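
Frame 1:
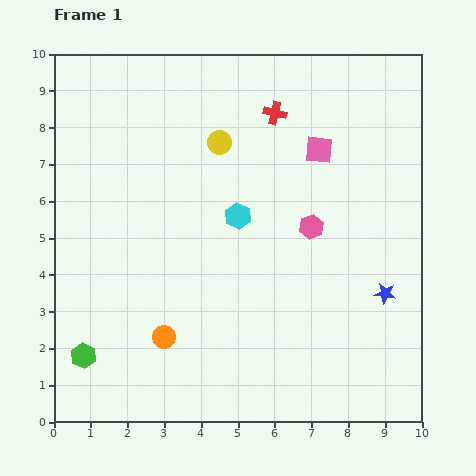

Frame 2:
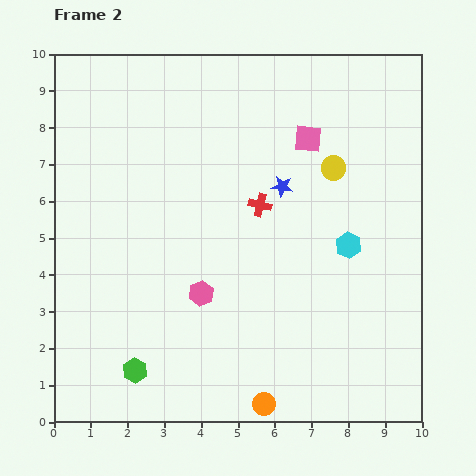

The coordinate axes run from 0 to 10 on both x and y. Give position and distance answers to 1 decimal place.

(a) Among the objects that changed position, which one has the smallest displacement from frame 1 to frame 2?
the pink square

(moved 0.4)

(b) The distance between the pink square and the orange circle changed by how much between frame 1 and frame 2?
+0.7

Distance in frame 1: 6.6. Distance in frame 2: 7.3.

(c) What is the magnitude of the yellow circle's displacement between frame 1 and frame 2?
3.2

The yellow circle moved from (4.5, 7.6) to (7.6, 6.9), a distance of √(3.1² + 0.7²) ≈ 3.2.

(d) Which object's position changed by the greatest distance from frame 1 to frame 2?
the blue star

(moved 4.0; next 3.5)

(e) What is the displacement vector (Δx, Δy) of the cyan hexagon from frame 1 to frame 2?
(3.0, -0.8)

The cyan hexagon was at (5.0, 5.6) in frame 1 and (8.0, 4.8) in frame 2.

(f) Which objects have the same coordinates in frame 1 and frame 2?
none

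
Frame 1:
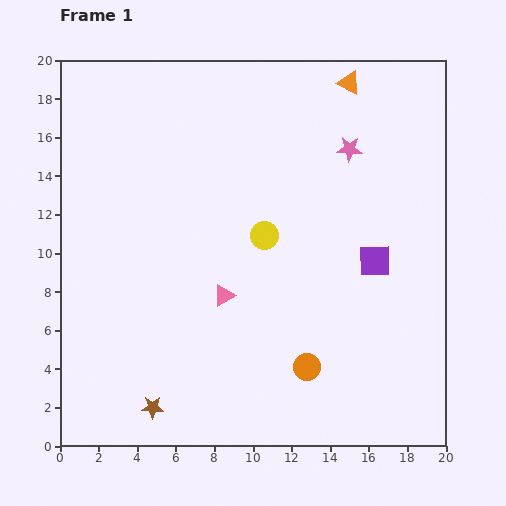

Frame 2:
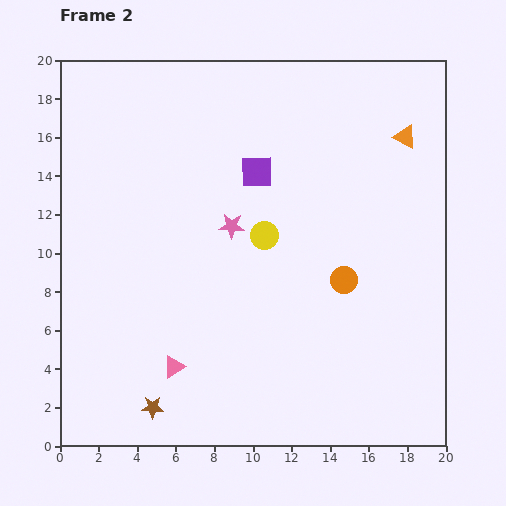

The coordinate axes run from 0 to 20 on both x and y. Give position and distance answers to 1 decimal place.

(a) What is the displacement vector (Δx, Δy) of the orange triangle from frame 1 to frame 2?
(2.9, -2.8)

The orange triangle was at (15.0, 18.8) in frame 1 and (17.9, 16.0) in frame 2.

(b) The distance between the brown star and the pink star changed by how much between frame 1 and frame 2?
-6.5

Distance in frame 1: 16.8. Distance in frame 2: 10.3.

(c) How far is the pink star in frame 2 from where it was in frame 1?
7.3

The pink star moved from (15.0, 15.4) to (8.9, 11.4), a distance of √(6.1² + 4.0²) ≈ 7.3.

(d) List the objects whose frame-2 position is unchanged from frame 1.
the yellow circle, the brown star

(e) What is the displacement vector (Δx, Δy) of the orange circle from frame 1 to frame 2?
(1.9, 4.5)

The orange circle was at (12.8, 4.1) in frame 1 and (14.7, 8.6) in frame 2.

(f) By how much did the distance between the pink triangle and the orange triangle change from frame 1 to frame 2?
+4.1

Distance in frame 1: 12.8. Distance in frame 2: 16.9.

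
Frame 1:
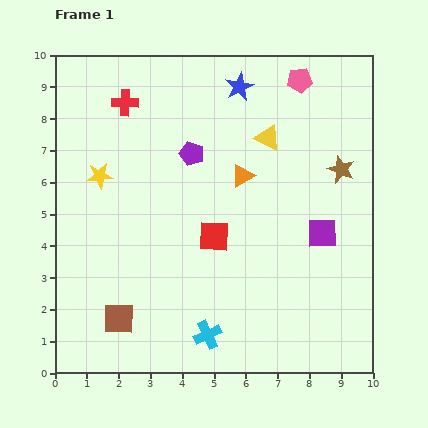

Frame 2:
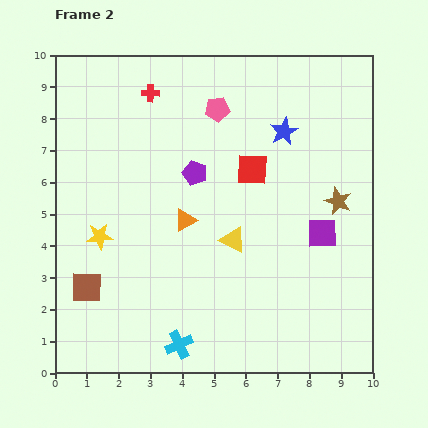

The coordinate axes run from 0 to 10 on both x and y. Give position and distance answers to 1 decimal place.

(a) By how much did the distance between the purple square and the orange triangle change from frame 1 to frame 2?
+1.2

Distance in frame 1: 3.1. Distance in frame 2: 4.3.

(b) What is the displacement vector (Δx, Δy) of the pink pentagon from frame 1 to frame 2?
(-2.6, -0.9)

The pink pentagon was at (7.7, 9.2) in frame 1 and (5.1, 8.3) in frame 2.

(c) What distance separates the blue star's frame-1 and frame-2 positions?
2.0

The blue star moved from (5.8, 9.0) to (7.2, 7.6), a distance of √(1.4² + 1.4²) ≈ 2.0.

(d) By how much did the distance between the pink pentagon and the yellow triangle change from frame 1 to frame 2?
+2.0

Distance in frame 1: 2.1. Distance in frame 2: 4.1.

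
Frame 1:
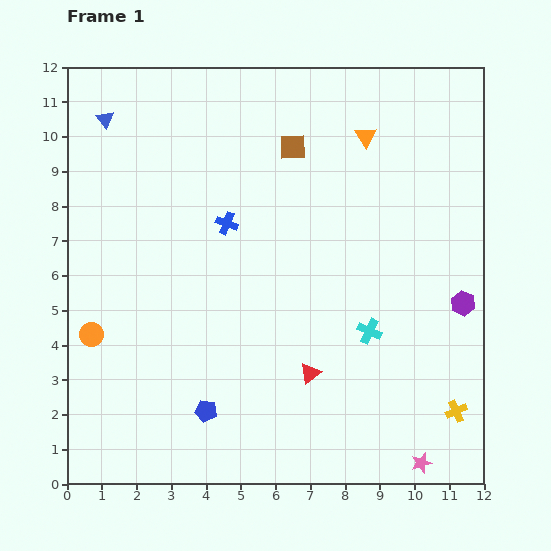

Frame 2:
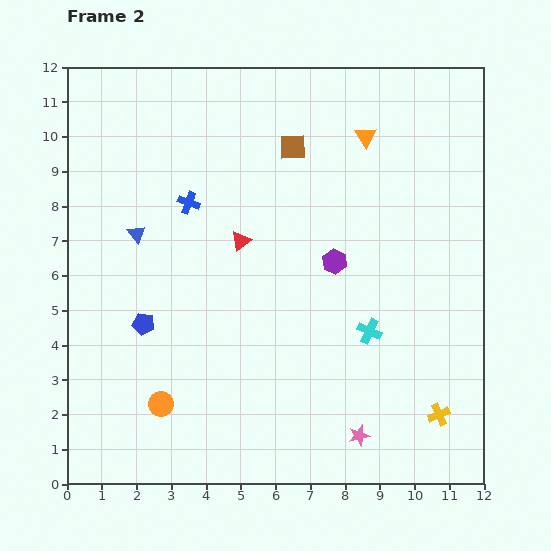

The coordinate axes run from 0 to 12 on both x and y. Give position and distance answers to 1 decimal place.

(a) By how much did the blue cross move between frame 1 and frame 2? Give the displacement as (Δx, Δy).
(-1.1, 0.6)

The blue cross was at (4.6, 7.5) in frame 1 and (3.5, 8.1) in frame 2.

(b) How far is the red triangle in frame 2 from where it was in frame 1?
4.3

The red triangle moved from (7.0, 3.2) to (5.0, 7.0), a distance of √(2.0² + 3.8²) ≈ 4.3.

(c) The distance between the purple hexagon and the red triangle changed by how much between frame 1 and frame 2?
-2.0

Distance in frame 1: 4.8. Distance in frame 2: 2.8.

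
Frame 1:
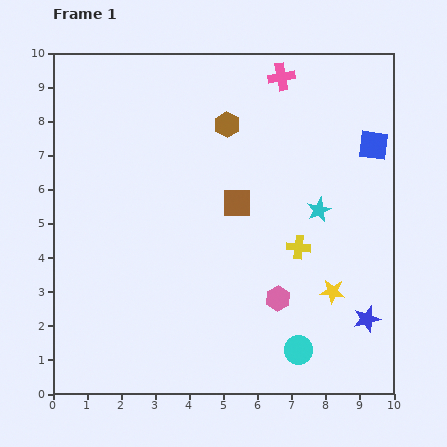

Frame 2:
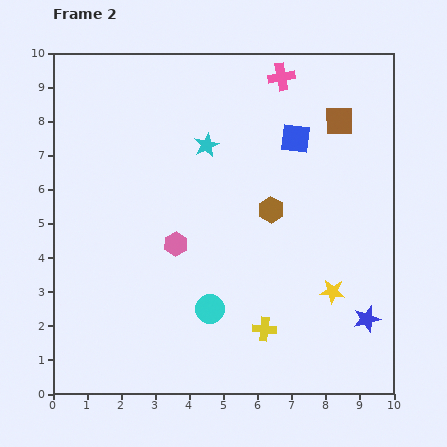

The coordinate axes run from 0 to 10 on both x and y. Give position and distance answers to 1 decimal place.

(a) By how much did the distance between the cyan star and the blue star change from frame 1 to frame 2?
+3.4

Distance in frame 1: 3.5. Distance in frame 2: 6.9.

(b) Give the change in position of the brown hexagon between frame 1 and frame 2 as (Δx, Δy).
(1.3, -2.5)

The brown hexagon was at (5.1, 7.9) in frame 1 and (6.4, 5.4) in frame 2.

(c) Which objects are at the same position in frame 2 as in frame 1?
the blue star, the pink cross, the yellow star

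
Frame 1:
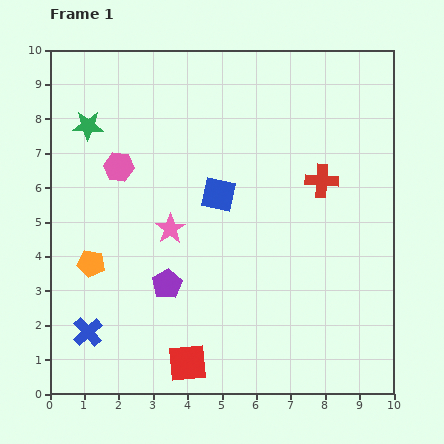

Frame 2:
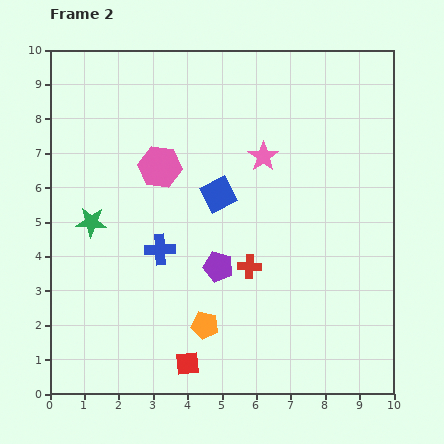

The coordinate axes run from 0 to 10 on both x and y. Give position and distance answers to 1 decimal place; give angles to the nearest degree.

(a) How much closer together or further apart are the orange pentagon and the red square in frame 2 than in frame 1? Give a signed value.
-2.8

Distance in frame 1: 4.0. Distance in frame 2: 1.2.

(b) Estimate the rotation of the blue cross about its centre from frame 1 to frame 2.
40° clockwise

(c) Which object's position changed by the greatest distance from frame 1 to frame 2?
the orange pentagon

(moved 3.8; next 3.4)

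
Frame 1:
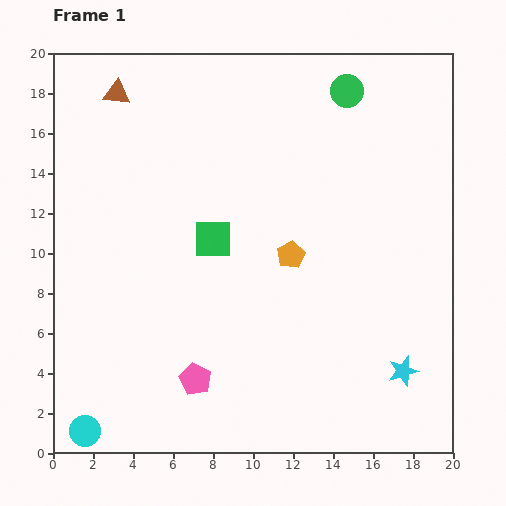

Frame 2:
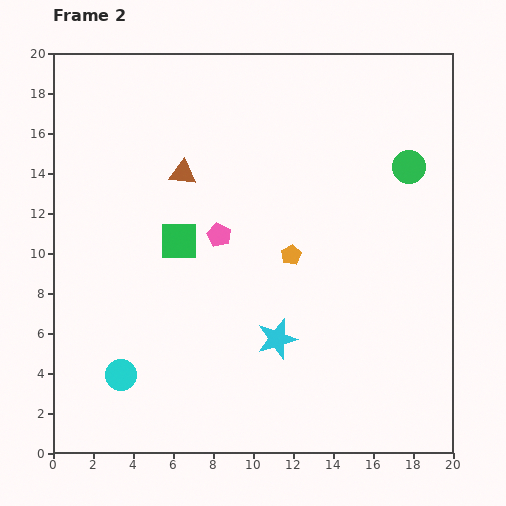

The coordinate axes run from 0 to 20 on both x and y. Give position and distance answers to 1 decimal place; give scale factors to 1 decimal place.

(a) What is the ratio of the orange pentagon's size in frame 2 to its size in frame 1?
0.7×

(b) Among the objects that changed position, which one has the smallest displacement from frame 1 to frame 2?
the green square

(moved 1.7)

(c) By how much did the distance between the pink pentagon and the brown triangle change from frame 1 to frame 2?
-11.2

Distance in frame 1: 14.8. Distance in frame 2: 3.6.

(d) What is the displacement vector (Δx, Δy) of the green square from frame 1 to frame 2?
(-1.7, -0.1)

The green square was at (8.0, 10.7) in frame 1 and (6.3, 10.6) in frame 2.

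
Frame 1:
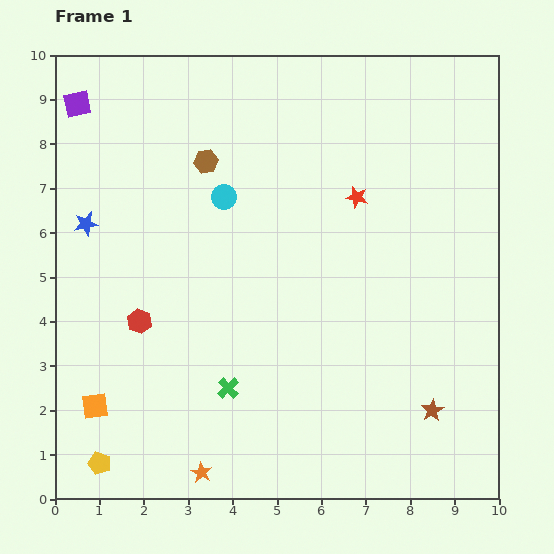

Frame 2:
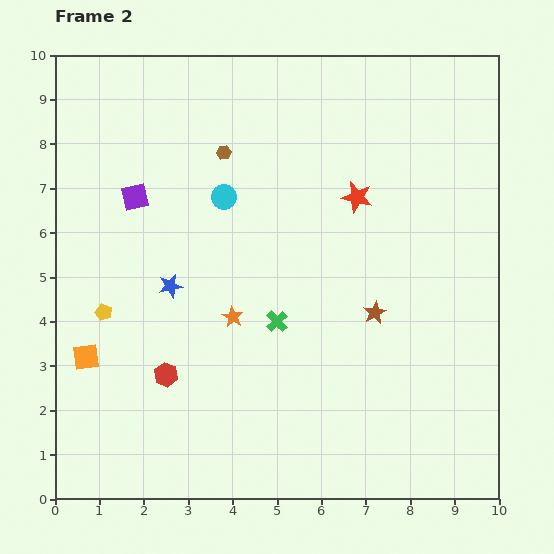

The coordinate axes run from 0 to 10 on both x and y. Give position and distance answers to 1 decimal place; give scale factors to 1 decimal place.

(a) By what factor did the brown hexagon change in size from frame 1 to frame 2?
0.6×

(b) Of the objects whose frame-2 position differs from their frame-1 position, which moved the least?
the brown hexagon

(moved 0.4)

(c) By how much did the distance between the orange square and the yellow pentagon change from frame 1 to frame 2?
-0.2

Distance in frame 1: 1.3. Distance in frame 2: 1.1.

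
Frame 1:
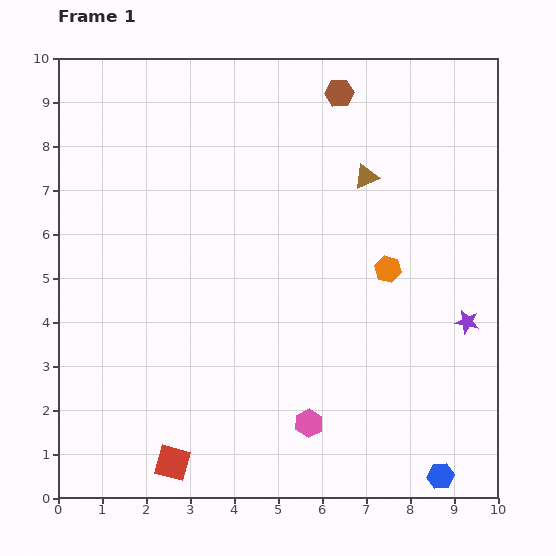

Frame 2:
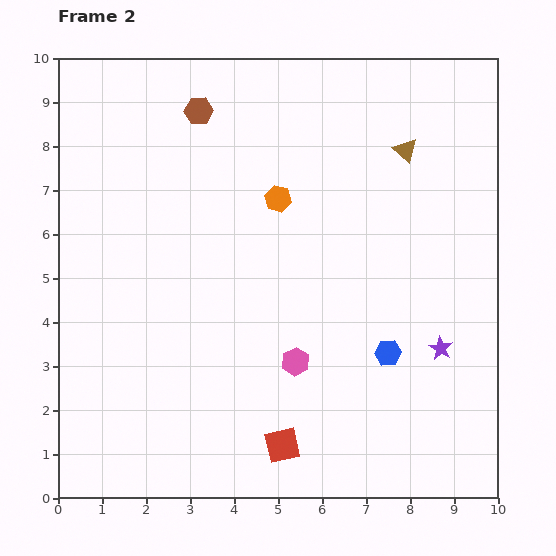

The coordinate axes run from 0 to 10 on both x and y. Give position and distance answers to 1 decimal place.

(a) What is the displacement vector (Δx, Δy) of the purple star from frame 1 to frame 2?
(-0.6, -0.6)

The purple star was at (9.3, 4.0) in frame 1 and (8.7, 3.4) in frame 2.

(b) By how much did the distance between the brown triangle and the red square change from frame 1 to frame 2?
-0.5

Distance in frame 1: 7.8. Distance in frame 2: 7.3.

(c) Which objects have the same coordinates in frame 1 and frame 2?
none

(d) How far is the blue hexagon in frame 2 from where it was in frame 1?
3.0

The blue hexagon moved from (8.7, 0.5) to (7.5, 3.3), a distance of √(1.2² + 2.8²) ≈ 3.0.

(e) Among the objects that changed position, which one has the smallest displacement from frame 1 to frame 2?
the purple star

(moved 0.8)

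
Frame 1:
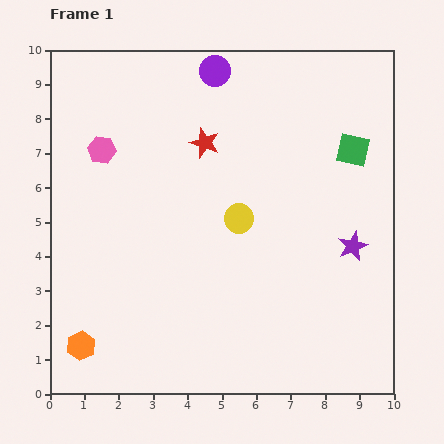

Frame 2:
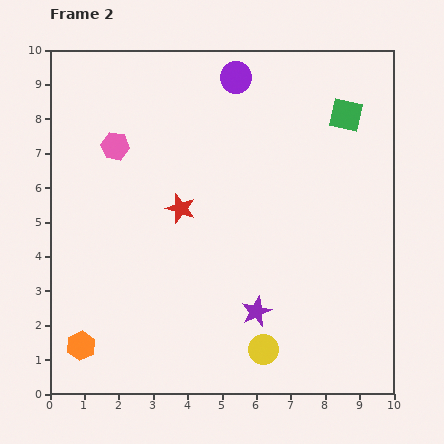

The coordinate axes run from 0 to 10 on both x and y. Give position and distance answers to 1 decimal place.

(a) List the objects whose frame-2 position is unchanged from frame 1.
the orange hexagon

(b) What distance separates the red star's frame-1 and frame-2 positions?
2.0

The red star moved from (4.5, 7.3) to (3.8, 5.4), a distance of √(0.7² + 1.9²) ≈ 2.0.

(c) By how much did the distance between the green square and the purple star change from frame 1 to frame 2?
+3.5

Distance in frame 1: 2.8. Distance in frame 2: 6.3.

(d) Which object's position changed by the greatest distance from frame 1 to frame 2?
the yellow circle

(moved 3.9; next 3.4)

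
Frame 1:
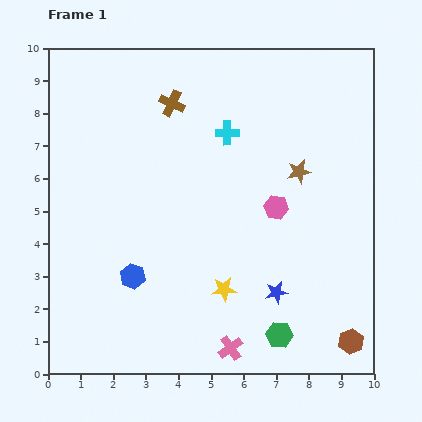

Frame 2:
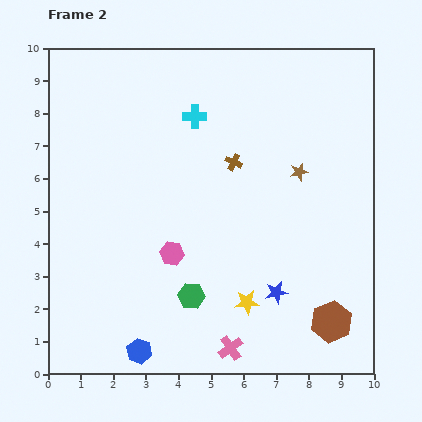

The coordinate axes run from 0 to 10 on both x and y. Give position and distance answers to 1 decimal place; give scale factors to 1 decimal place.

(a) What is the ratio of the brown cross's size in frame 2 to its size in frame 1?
0.7×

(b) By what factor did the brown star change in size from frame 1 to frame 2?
0.7×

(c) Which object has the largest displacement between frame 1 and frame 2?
the pink hexagon

(moved 3.5; next 3.0)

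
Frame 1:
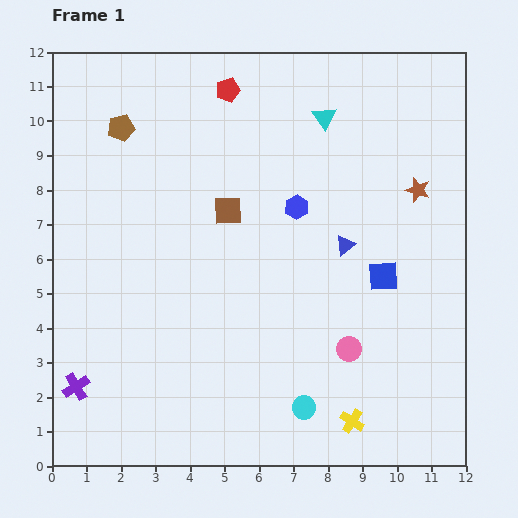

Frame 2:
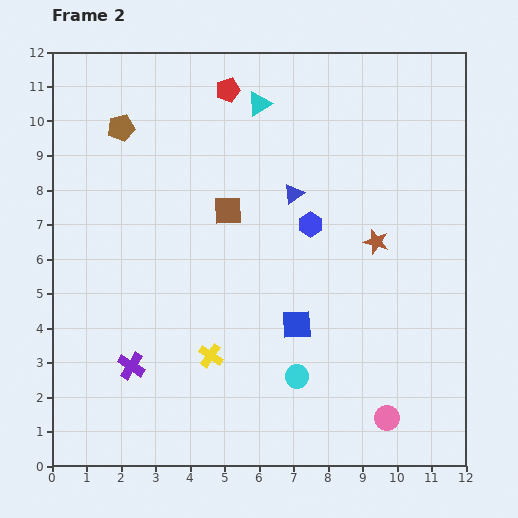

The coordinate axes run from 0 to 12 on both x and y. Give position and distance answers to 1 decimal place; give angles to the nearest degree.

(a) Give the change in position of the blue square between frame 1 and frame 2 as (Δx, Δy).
(-2.5, -1.4)

The blue square was at (9.6, 5.5) in frame 1 and (7.1, 4.1) in frame 2.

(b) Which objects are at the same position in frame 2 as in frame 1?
the brown square, the brown pentagon, the red pentagon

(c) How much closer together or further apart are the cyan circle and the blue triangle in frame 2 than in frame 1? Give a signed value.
+0.4

Distance in frame 1: 4.9. Distance in frame 2: 5.3.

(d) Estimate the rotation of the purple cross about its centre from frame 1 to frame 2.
26° counter-clockwise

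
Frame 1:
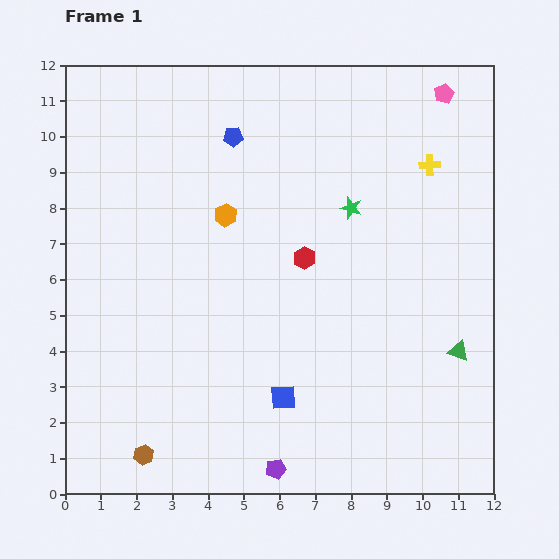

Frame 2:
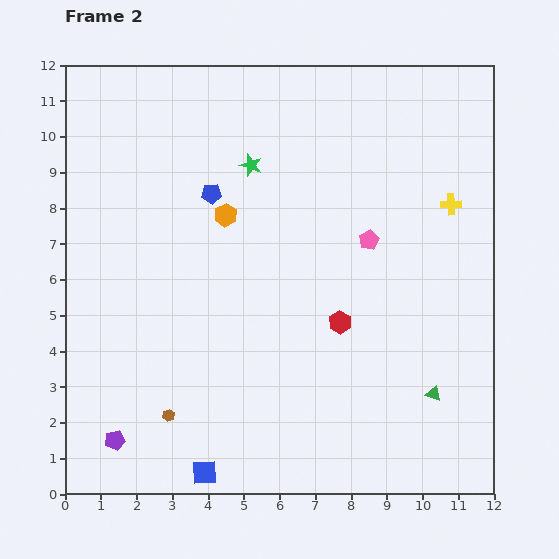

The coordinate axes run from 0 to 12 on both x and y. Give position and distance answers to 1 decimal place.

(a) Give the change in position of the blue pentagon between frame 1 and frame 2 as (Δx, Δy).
(-0.6, -1.6)

The blue pentagon was at (4.7, 10.0) in frame 1 and (4.1, 8.4) in frame 2.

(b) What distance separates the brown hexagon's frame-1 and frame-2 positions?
1.3

The brown hexagon moved from (2.2, 1.1) to (2.9, 2.2), a distance of √(0.7² + 1.1²) ≈ 1.3.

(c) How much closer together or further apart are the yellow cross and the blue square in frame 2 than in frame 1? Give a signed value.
+2.5

Distance in frame 1: 7.7. Distance in frame 2: 10.2.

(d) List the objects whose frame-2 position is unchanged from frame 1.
the orange hexagon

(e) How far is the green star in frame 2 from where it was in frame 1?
3.0

The green star moved from (8.0, 8.0) to (5.2, 9.2), a distance of √(2.8² + 1.2²) ≈ 3.0.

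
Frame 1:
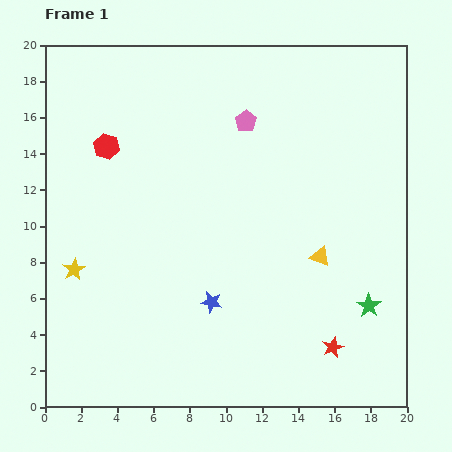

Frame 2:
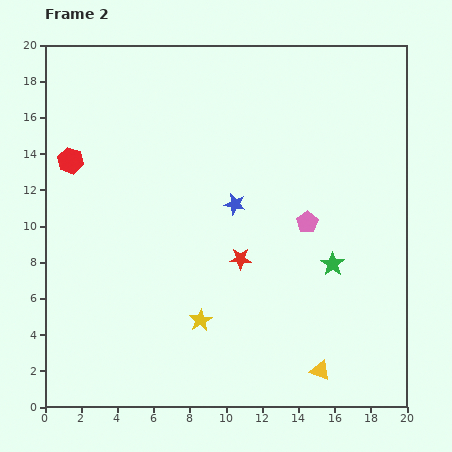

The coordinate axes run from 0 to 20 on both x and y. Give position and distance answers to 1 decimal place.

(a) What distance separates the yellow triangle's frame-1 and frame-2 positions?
6.3

The yellow triangle moved from (15.2, 8.3) to (15.2, 2.0), a distance of √(0.0² + 6.3²) ≈ 6.3.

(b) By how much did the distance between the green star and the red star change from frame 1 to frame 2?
+2.1

Distance in frame 1: 3.0. Distance in frame 2: 5.1.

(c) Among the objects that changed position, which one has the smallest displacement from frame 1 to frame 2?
the red hexagon

(moved 2.2)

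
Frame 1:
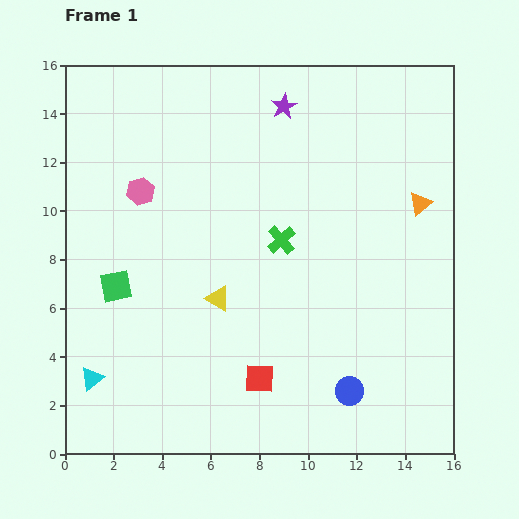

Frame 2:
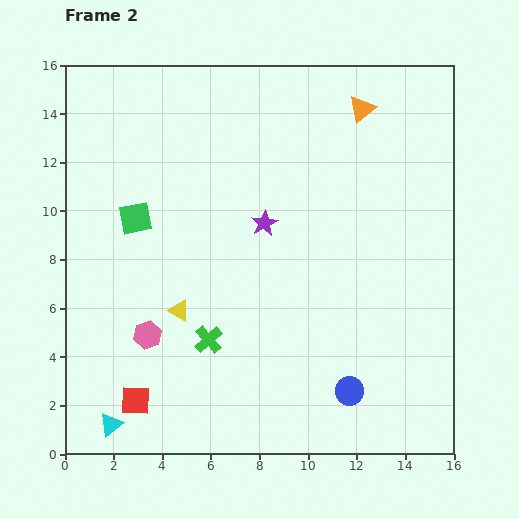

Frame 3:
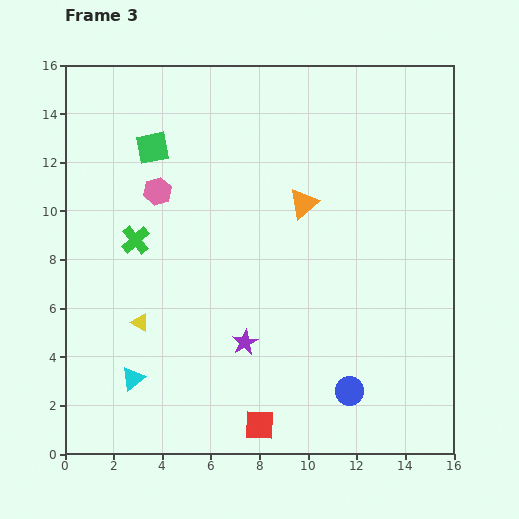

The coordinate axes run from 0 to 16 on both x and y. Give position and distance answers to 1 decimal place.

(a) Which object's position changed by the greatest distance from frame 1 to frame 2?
the pink hexagon

(moved 5.9; next 5.2)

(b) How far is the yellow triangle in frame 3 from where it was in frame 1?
3.4

The yellow triangle moved from (6.3, 6.4) to (3.1, 5.4), a distance of √(3.2² + 1.0²) ≈ 3.4.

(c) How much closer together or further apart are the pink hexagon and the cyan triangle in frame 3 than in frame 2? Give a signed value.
+3.8

Distance in frame 2: 4.0. Distance in frame 3: 7.8.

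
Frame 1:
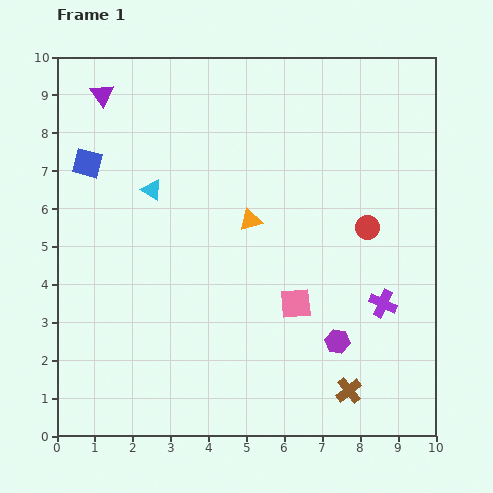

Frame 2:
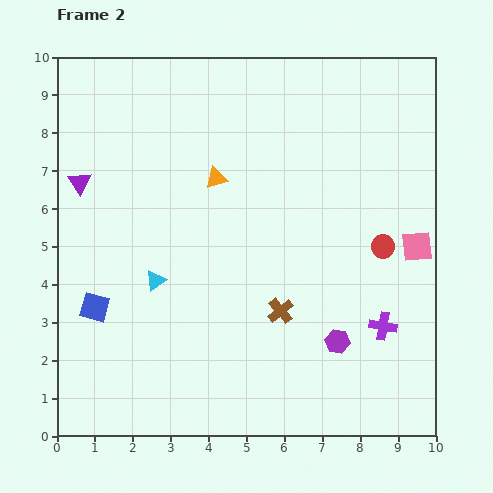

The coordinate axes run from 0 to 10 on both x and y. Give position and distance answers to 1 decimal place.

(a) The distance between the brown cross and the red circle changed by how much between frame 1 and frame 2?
-1.1

Distance in frame 1: 4.3. Distance in frame 2: 3.2.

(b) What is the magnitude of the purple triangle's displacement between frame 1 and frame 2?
2.4

The purple triangle moved from (1.2, 9.0) to (0.6, 6.7), a distance of √(0.6² + 2.3²) ≈ 2.4.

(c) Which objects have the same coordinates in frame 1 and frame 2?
the purple hexagon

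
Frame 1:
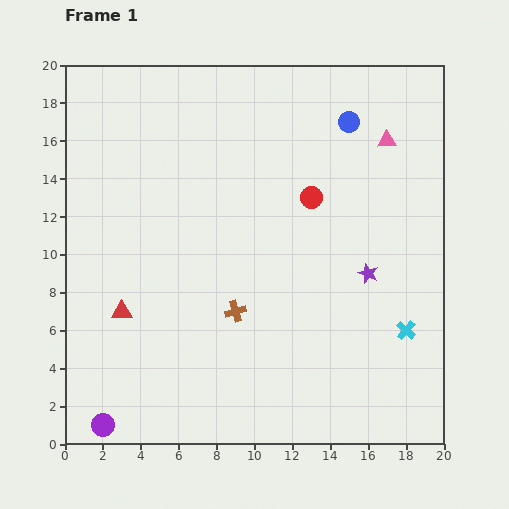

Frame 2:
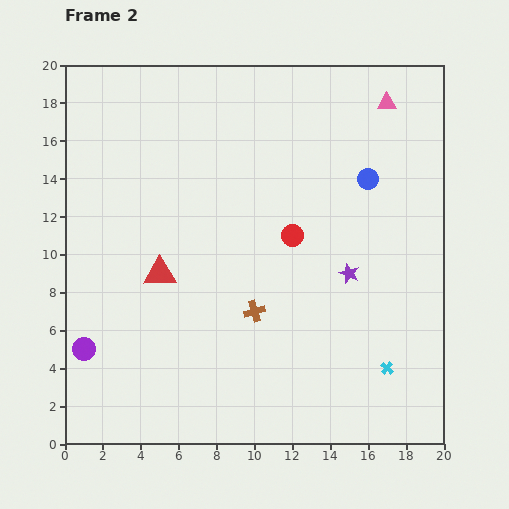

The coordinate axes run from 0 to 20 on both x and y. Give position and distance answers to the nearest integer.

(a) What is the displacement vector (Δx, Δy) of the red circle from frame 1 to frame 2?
(-1, -2)

The red circle was at (13, 13) in frame 1 and (12, 11) in frame 2.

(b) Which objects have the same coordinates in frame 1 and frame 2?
none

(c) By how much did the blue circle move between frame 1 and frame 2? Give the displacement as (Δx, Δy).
(1, -3)

The blue circle was at (15, 17) in frame 1 and (16, 14) in frame 2.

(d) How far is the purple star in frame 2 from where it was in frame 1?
1

The purple star moved from (16, 9) to (15, 9), a distance of √(1² + 0²) ≈ 1.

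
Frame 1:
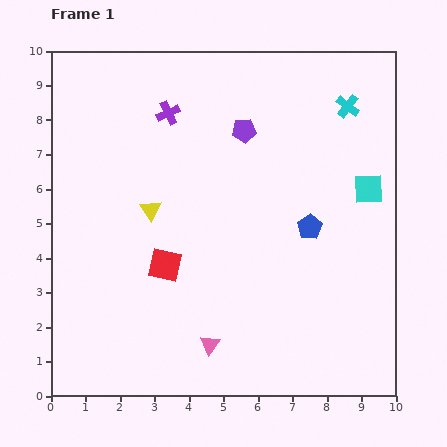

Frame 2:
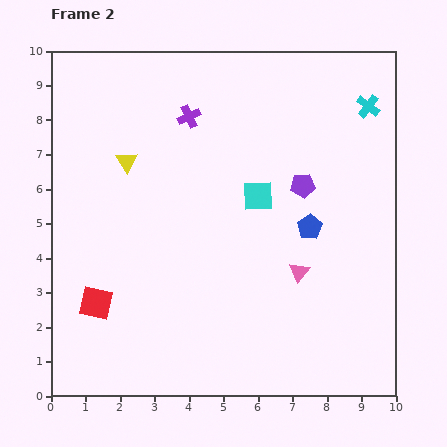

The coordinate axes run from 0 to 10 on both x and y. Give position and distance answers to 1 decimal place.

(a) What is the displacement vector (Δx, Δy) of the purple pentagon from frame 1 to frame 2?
(1.7, -1.6)

The purple pentagon was at (5.6, 7.7) in frame 1 and (7.3, 6.1) in frame 2.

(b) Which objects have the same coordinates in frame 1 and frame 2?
the blue pentagon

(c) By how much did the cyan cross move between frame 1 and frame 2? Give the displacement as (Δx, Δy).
(0.6, 0.0)

The cyan cross was at (8.6, 8.4) in frame 1 and (9.2, 8.4) in frame 2.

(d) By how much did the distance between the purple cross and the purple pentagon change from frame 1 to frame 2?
+1.6

Distance in frame 1: 2.3. Distance in frame 2: 3.9.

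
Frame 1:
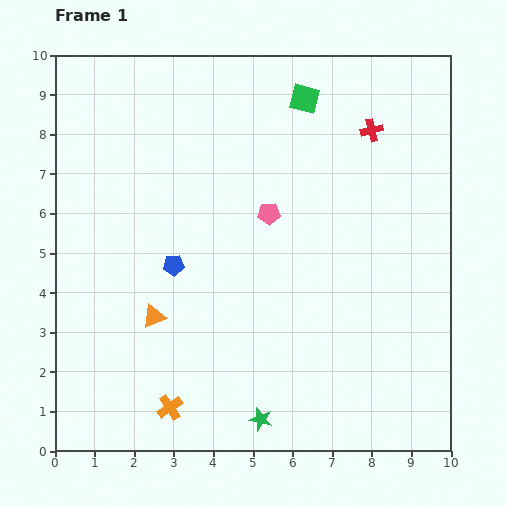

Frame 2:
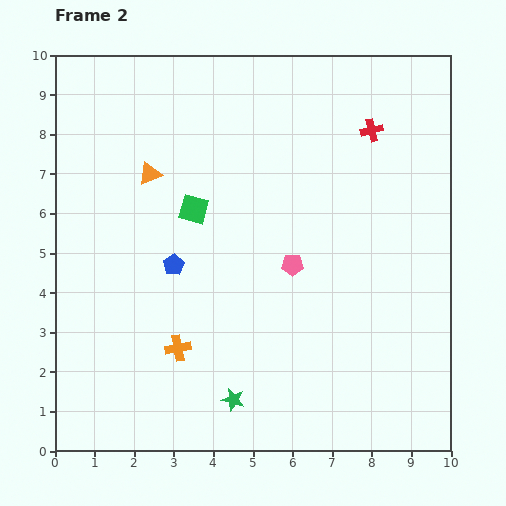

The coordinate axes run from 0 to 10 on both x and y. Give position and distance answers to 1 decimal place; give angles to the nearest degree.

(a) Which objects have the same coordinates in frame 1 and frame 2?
the red cross, the blue pentagon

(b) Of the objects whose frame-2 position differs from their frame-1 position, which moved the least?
the green star

(moved 0.9)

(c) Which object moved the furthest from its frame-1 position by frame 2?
the green square

(moved 4.0; next 3.6)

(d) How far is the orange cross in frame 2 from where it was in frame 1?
1.5

The orange cross moved from (2.9, 1.1) to (3.1, 2.6), a distance of √(0.2² + 1.5²) ≈ 1.5.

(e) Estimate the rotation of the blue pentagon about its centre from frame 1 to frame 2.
26° counter-clockwise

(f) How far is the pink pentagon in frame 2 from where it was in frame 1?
1.4

The pink pentagon moved from (5.4, 6.0) to (6.0, 4.7), a distance of √(0.6² + 1.3²) ≈ 1.4.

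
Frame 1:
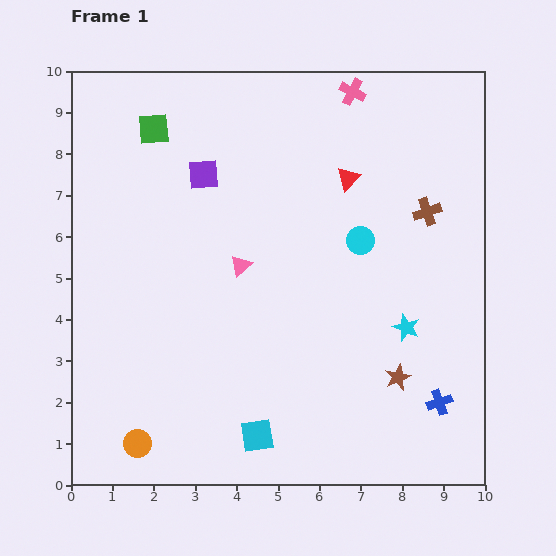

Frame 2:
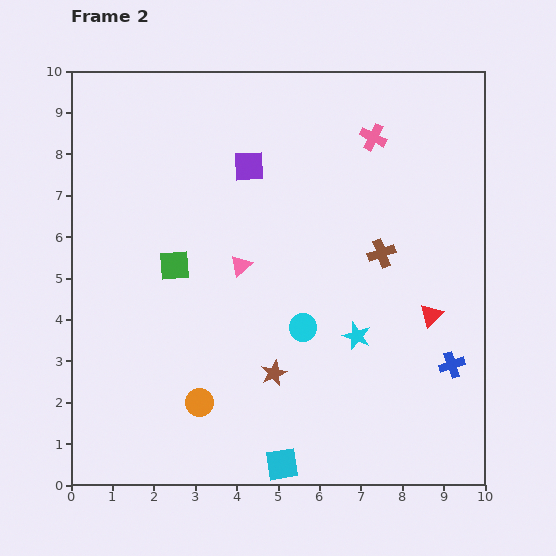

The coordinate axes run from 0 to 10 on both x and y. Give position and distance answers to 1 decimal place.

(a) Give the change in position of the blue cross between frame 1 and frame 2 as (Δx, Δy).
(0.3, 0.9)

The blue cross was at (8.9, 2.0) in frame 1 and (9.2, 2.9) in frame 2.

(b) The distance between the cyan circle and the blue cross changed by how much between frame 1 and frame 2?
-0.6

Distance in frame 1: 4.3. Distance in frame 2: 3.7.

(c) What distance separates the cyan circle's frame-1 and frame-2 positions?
2.5

The cyan circle moved from (7.0, 5.9) to (5.6, 3.8), a distance of √(1.4² + 2.1²) ≈ 2.5.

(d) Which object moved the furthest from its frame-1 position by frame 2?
the red triangle

(moved 3.9; next 3.3)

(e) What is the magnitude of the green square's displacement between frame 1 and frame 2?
3.3

The green square moved from (2.0, 8.6) to (2.5, 5.3), a distance of √(0.5² + 3.3²) ≈ 3.3.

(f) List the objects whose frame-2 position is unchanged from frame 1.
the pink triangle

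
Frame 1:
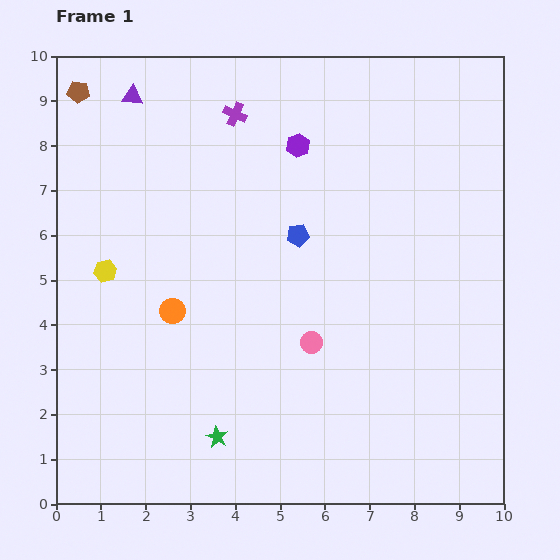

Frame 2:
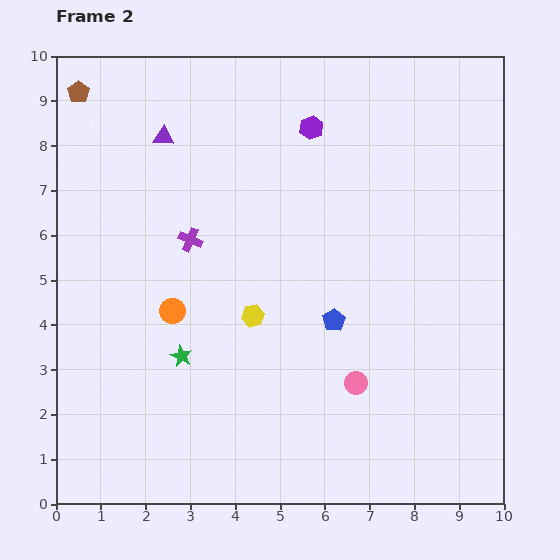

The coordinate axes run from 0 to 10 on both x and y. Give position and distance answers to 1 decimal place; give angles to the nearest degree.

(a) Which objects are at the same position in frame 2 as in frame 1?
the orange circle, the brown pentagon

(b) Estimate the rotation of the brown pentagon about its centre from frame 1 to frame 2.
29° clockwise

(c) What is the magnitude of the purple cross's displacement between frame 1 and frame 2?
3.0

The purple cross moved from (4.0, 8.7) to (3.0, 5.9), a distance of √(1.0² + 2.8²) ≈ 3.0.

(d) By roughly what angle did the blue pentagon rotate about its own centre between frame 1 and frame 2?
24° counter-clockwise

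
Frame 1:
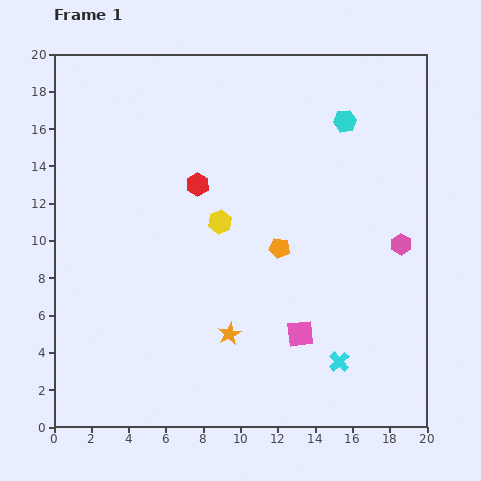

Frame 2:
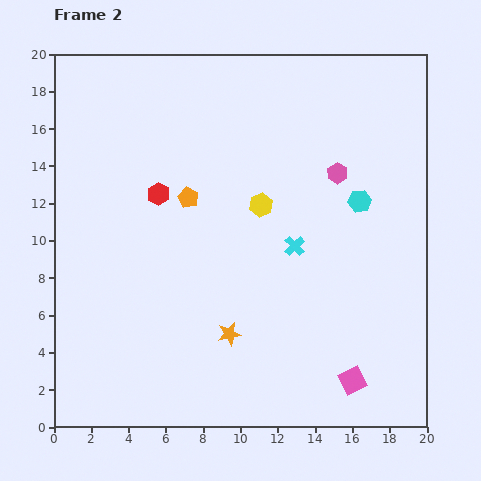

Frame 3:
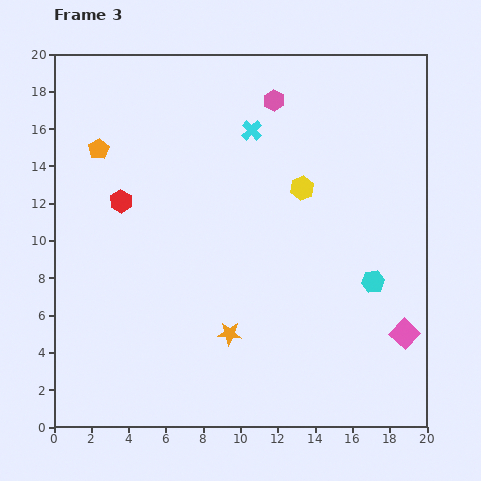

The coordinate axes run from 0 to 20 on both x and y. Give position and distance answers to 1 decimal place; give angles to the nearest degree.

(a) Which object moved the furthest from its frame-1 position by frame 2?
the cyan cross

(moved 6.6; next 5.6)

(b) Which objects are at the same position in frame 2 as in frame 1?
the orange star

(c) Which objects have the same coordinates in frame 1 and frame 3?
the orange star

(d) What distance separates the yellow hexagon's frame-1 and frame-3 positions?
4.8

The yellow hexagon moved from (8.9, 11.0) to (13.3, 12.8), a distance of √(4.4² + 1.8²) ≈ 4.8.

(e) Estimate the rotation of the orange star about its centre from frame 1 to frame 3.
30° clockwise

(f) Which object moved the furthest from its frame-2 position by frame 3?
the cyan cross

(moved 6.6; next 5.5)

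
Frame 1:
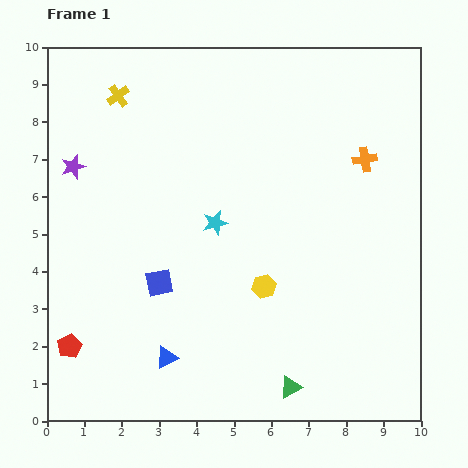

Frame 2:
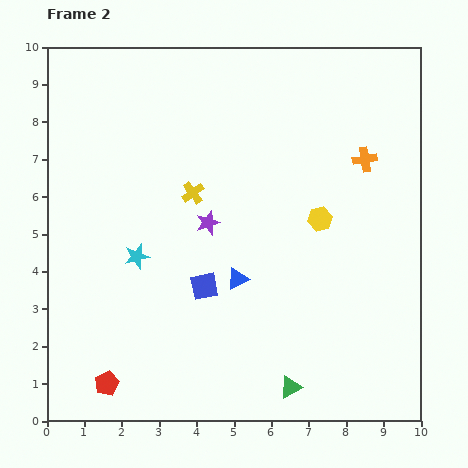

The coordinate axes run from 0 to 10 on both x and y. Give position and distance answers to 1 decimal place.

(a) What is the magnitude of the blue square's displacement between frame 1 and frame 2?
1.2

The blue square moved from (3.0, 3.7) to (4.2, 3.6), a distance of √(1.2² + 0.1²) ≈ 1.2.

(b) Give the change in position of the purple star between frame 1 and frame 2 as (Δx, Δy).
(3.6, -1.5)

The purple star was at (0.7, 6.8) in frame 1 and (4.3, 5.3) in frame 2.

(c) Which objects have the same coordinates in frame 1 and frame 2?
the green triangle, the orange cross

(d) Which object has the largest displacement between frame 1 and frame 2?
the purple star

(moved 3.9; next 3.3)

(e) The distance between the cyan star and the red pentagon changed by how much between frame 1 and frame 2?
-1.6

Distance in frame 1: 5.1. Distance in frame 2: 3.5.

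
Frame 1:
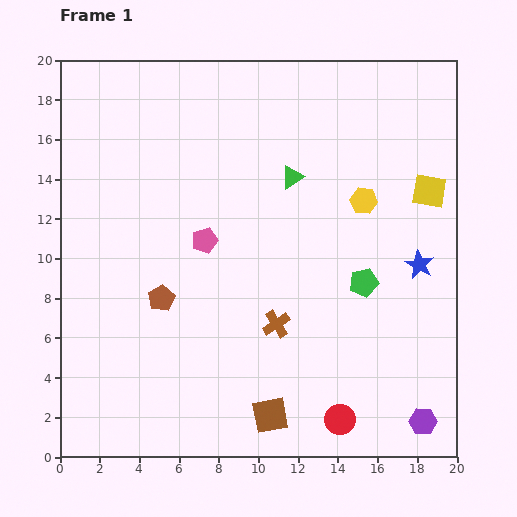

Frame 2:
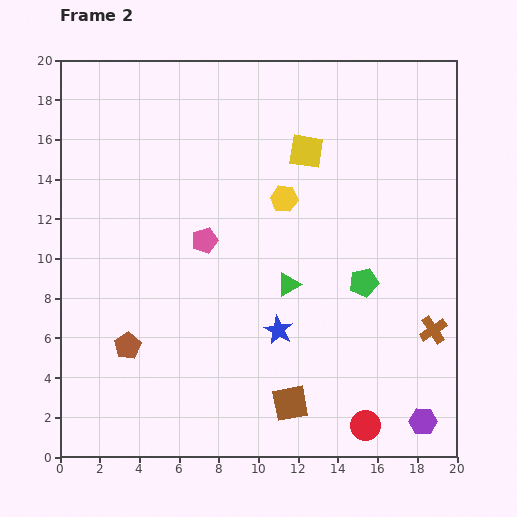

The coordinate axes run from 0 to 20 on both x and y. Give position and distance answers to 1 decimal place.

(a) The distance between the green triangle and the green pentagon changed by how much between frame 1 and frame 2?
-2.6

Distance in frame 1: 6.4. Distance in frame 2: 3.8.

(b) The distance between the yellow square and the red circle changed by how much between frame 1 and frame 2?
+1.8

Distance in frame 1: 12.3. Distance in frame 2: 14.1.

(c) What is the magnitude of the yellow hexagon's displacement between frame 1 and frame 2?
4.0

The yellow hexagon moved from (15.3, 12.9) to (11.3, 13.0), a distance of √(4.0² + 0.1²) ≈ 4.0.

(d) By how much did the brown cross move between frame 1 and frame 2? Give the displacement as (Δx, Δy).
(7.9, -0.3)

The brown cross was at (10.9, 6.7) in frame 1 and (18.8, 6.4) in frame 2.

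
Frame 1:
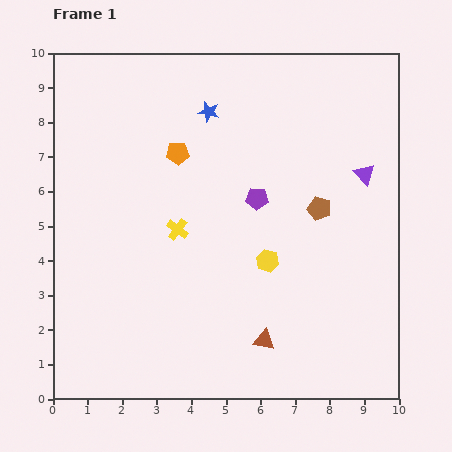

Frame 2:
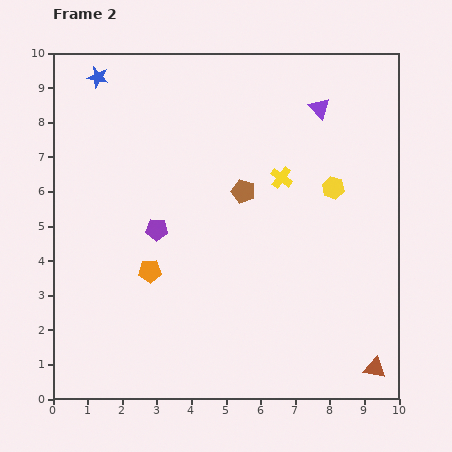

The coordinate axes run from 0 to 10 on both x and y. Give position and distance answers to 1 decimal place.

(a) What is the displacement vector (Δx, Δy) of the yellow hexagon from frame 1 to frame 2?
(1.9, 2.1)

The yellow hexagon was at (6.2, 4.0) in frame 1 and (8.1, 6.1) in frame 2.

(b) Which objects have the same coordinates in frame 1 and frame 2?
none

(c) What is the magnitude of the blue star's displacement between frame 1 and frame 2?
3.4

The blue star moved from (4.5, 8.3) to (1.3, 9.3), a distance of √(3.2² + 1.0²) ≈ 3.4.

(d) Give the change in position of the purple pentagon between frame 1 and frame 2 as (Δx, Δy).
(-2.9, -0.9)

The purple pentagon was at (5.9, 5.8) in frame 1 and (3.0, 4.9) in frame 2.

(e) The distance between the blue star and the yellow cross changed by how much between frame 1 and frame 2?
+2.5

Distance in frame 1: 3.5. Distance in frame 2: 6.0.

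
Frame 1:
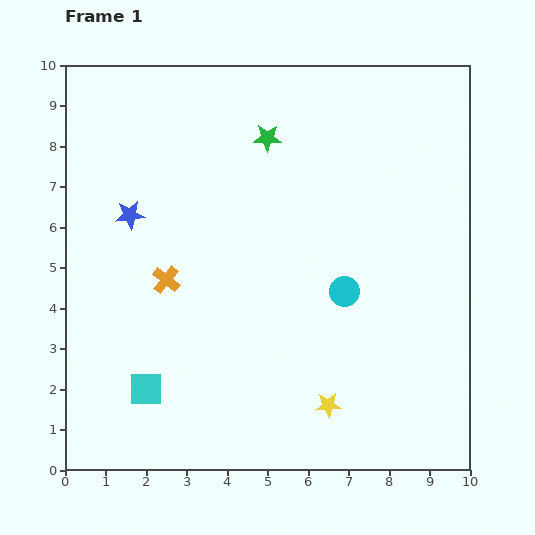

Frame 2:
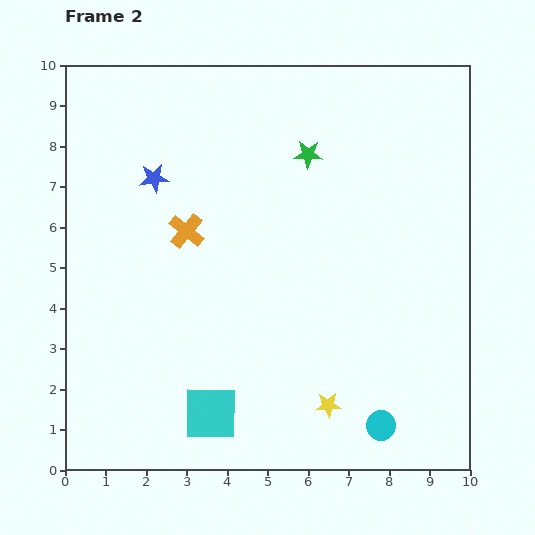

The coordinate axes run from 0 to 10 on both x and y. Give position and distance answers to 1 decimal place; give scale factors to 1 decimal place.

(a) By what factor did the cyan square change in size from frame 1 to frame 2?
1.6×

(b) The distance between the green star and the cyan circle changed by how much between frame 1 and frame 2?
+2.7

Distance in frame 1: 4.2. Distance in frame 2: 6.9.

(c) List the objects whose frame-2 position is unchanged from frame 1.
the yellow star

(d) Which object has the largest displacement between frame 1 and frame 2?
the cyan circle

(moved 3.4; next 1.7)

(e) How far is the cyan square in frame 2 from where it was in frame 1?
1.7

The cyan square moved from (2.0, 2.0) to (3.6, 1.4), a distance of √(1.6² + 0.6²) ≈ 1.7.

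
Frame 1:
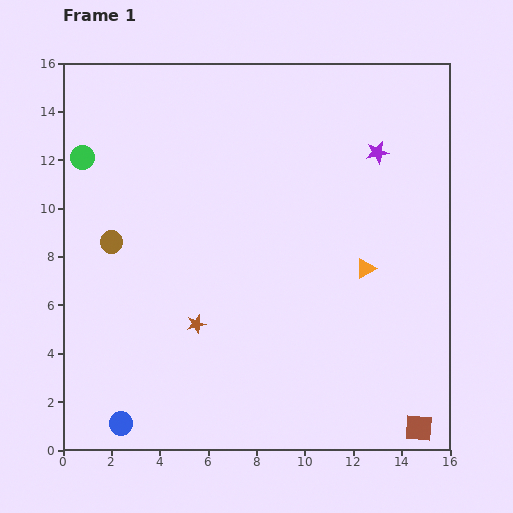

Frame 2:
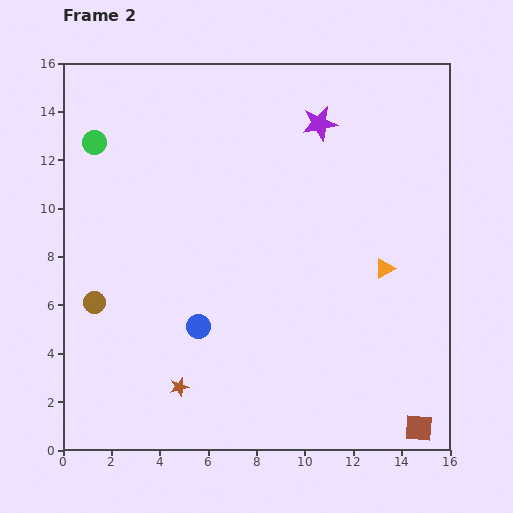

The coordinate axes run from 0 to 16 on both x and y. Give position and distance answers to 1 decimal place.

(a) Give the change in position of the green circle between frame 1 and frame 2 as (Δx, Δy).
(0.5, 0.6)

The green circle was at (0.8, 12.1) in frame 1 and (1.3, 12.7) in frame 2.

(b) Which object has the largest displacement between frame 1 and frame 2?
the blue circle

(moved 5.1; next 2.7)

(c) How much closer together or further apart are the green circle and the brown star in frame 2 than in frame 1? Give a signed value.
+2.4

Distance in frame 1: 8.3. Distance in frame 2: 10.7.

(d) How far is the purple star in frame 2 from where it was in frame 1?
2.7

The purple star moved from (13.0, 12.3) to (10.6, 13.5), a distance of √(2.4² + 1.2²) ≈ 2.7.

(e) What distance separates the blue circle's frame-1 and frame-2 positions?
5.1

The blue circle moved from (2.4, 1.1) to (5.6, 5.1), a distance of √(3.2² + 4.0²) ≈ 5.1.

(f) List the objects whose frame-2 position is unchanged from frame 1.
the brown square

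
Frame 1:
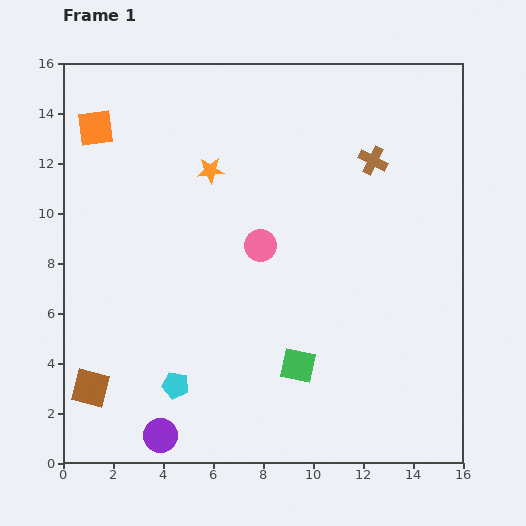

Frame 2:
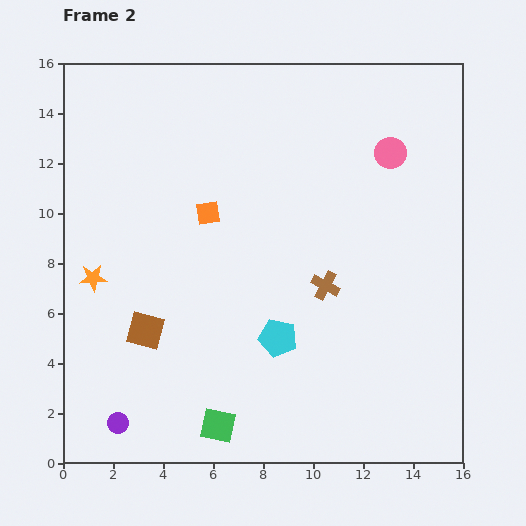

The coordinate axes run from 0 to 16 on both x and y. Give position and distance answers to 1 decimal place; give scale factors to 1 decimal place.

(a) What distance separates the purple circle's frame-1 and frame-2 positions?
1.8

The purple circle moved from (3.9, 1.1) to (2.2, 1.6), a distance of √(1.7² + 0.5²) ≈ 1.8.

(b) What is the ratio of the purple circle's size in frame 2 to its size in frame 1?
0.6×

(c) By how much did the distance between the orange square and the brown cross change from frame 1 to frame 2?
-5.7

Distance in frame 1: 11.2. Distance in frame 2: 5.5.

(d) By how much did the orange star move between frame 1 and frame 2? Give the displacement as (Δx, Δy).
(-4.7, -4.3)

The orange star was at (5.9, 11.7) in frame 1 and (1.2, 7.4) in frame 2.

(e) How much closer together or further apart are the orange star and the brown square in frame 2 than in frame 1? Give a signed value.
-6.9

Distance in frame 1: 9.9. Distance in frame 2: 3.0.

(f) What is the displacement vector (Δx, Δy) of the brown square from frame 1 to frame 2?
(2.2, 2.3)

The brown square was at (1.1, 3.0) in frame 1 and (3.3, 5.3) in frame 2.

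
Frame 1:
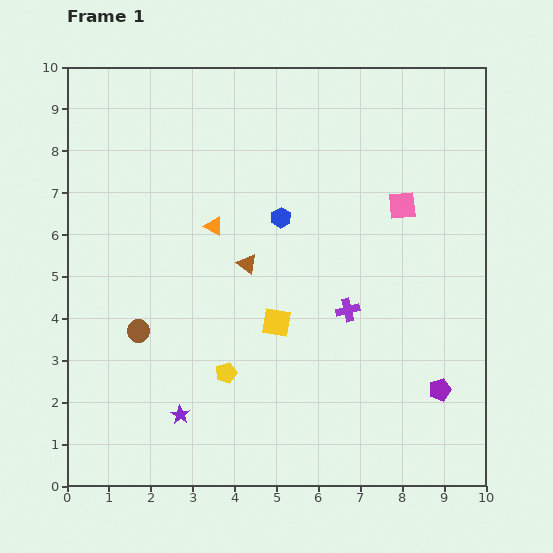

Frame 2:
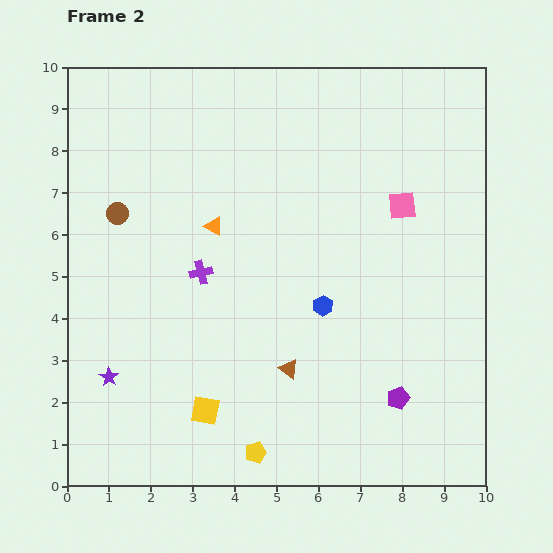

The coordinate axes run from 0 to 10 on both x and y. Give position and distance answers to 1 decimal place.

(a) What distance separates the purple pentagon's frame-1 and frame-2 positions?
1.0

The purple pentagon moved from (8.9, 2.3) to (7.9, 2.1), a distance of √(1.0² + 0.2²) ≈ 1.0.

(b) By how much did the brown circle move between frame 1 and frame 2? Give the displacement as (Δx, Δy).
(-0.5, 2.8)

The brown circle was at (1.7, 3.7) in frame 1 and (1.2, 6.5) in frame 2.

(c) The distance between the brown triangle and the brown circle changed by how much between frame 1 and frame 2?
+2.4

Distance in frame 1: 3.1. Distance in frame 2: 5.5.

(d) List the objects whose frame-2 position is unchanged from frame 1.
the orange triangle, the pink square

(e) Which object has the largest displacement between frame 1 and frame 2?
the purple cross

(moved 3.6; next 2.8)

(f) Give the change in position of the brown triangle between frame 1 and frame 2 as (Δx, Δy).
(1.0, -2.5)

The brown triangle was at (4.3, 5.3) in frame 1 and (5.3, 2.8) in frame 2.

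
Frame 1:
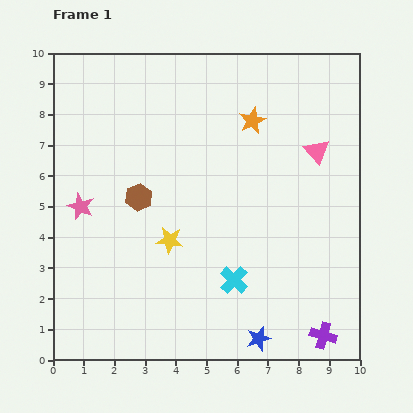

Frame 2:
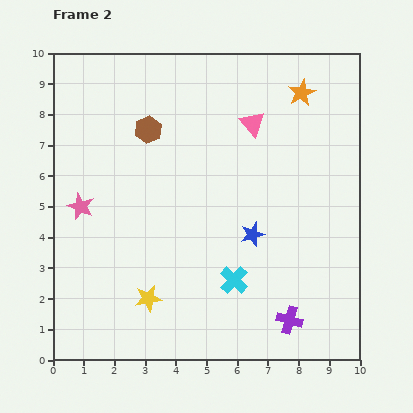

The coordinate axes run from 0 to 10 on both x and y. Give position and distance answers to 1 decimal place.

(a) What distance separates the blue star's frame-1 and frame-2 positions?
3.4

The blue star moved from (6.7, 0.7) to (6.5, 4.1), a distance of √(0.2² + 3.4²) ≈ 3.4.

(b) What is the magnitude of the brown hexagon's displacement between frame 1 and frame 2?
2.2

The brown hexagon moved from (2.8, 5.3) to (3.1, 7.5), a distance of √(0.3² + 2.2²) ≈ 2.2.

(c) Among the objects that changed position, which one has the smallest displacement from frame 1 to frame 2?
the purple cross

(moved 1.2)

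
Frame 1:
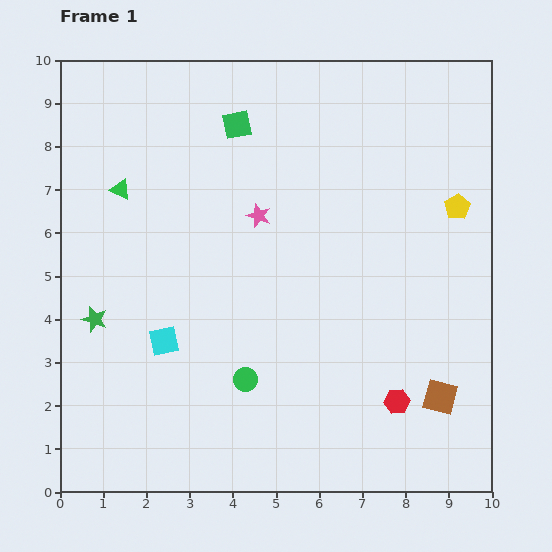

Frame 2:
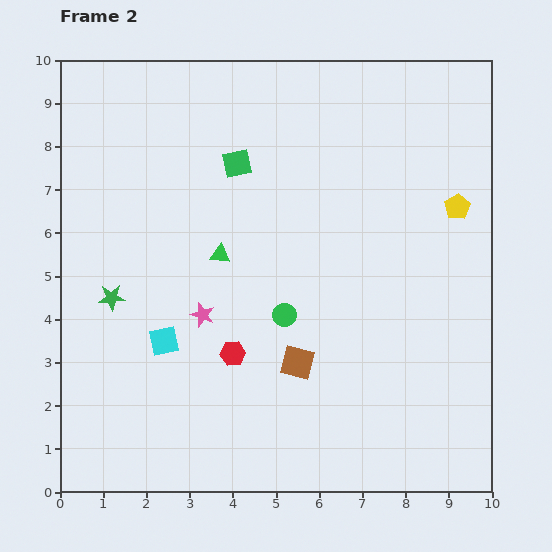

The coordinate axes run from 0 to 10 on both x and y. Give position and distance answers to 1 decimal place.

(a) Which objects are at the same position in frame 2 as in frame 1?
the cyan square, the yellow pentagon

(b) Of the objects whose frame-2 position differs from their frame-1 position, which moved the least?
the green star

(moved 0.6)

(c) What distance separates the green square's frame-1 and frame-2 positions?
0.9

The green square moved from (4.1, 8.5) to (4.1, 7.6), a distance of √(0.0² + 0.9²) ≈ 0.9.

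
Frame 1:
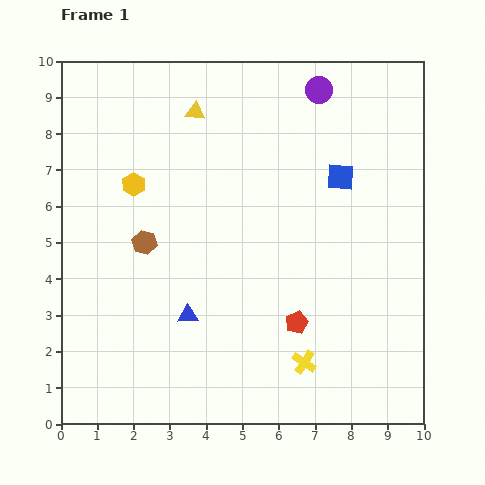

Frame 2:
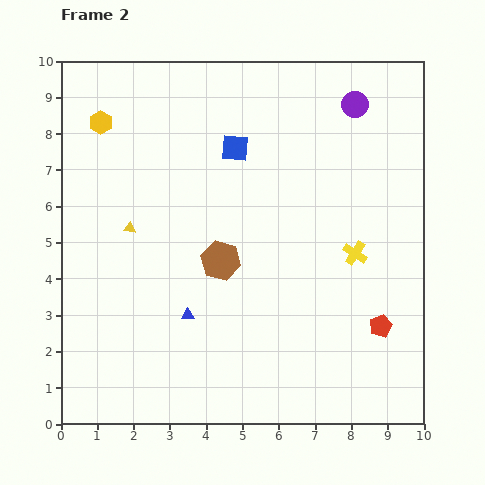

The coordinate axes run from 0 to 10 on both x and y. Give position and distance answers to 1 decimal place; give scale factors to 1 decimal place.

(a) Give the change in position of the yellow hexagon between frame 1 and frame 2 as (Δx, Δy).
(-0.9, 1.7)

The yellow hexagon was at (2.0, 6.6) in frame 1 and (1.1, 8.3) in frame 2.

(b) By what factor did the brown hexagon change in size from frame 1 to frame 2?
1.6×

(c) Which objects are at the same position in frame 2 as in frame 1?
the blue triangle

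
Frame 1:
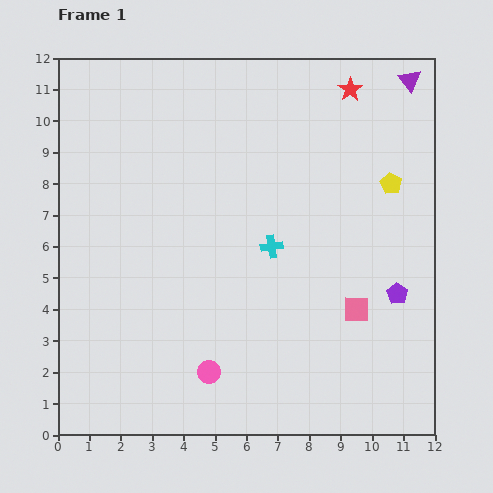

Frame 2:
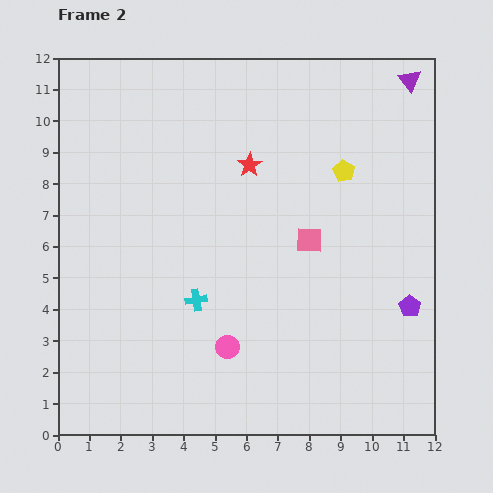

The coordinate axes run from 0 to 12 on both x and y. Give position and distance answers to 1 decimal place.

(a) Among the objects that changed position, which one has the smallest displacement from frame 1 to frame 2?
the purple pentagon

(moved 0.6)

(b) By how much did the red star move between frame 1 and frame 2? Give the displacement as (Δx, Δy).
(-3.2, -2.4)

The red star was at (9.3, 11.0) in frame 1 and (6.1, 8.6) in frame 2.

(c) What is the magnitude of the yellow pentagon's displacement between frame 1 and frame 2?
1.6

The yellow pentagon moved from (10.6, 8.0) to (9.1, 8.4), a distance of √(1.5² + 0.4²) ≈ 1.6.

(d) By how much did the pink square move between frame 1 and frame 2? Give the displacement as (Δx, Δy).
(-1.5, 2.2)

The pink square was at (9.5, 4.0) in frame 1 and (8.0, 6.2) in frame 2.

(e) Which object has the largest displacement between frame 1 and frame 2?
the red star

(moved 4.0; next 2.9)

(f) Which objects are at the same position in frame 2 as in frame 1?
the purple triangle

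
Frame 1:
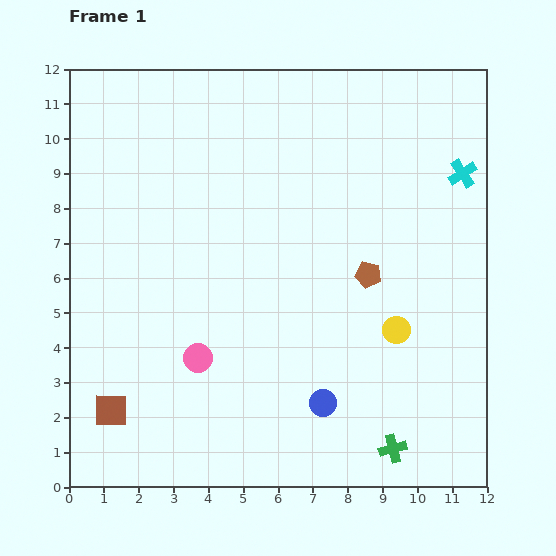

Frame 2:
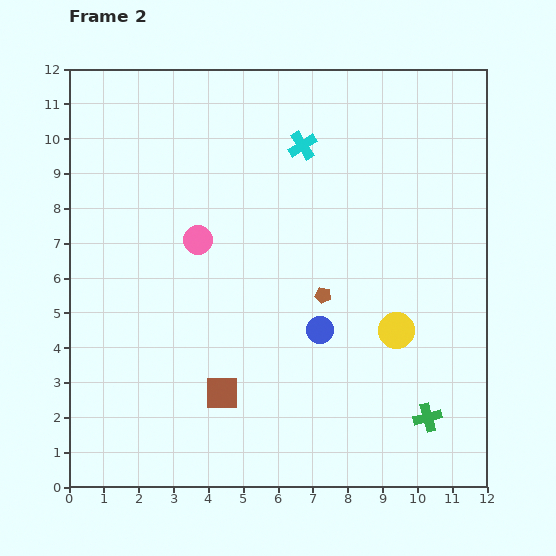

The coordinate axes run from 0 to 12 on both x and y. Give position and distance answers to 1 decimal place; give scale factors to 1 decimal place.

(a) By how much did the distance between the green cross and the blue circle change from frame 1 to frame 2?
+1.6

Distance in frame 1: 2.4. Distance in frame 2: 4.0.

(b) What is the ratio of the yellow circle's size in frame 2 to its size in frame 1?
1.3×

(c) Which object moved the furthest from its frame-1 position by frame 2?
the cyan cross

(moved 4.7; next 3.4)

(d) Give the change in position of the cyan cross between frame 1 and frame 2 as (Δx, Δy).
(-4.6, 0.8)

The cyan cross was at (11.3, 9.0) in frame 1 and (6.7, 9.8) in frame 2.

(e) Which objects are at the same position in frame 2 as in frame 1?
the yellow circle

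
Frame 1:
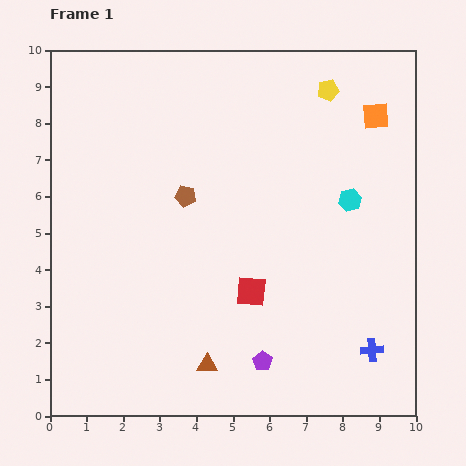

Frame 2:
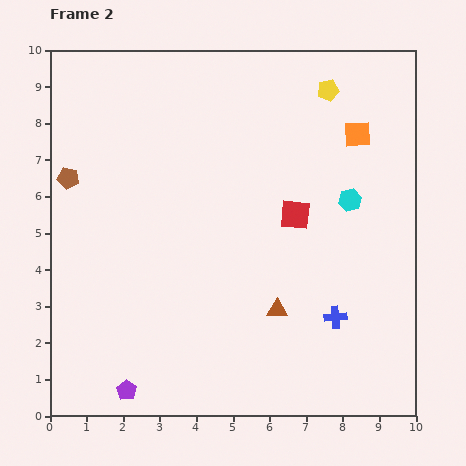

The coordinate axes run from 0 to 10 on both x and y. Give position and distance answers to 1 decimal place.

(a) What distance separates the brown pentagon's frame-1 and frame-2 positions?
3.2

The brown pentagon moved from (3.7, 6.0) to (0.5, 6.5), a distance of √(3.2² + 0.5²) ≈ 3.2.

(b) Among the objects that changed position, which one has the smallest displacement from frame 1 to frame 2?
the orange square

(moved 0.7)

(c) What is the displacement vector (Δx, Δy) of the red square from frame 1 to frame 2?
(1.2, 2.1)

The red square was at (5.5, 3.4) in frame 1 and (6.7, 5.5) in frame 2.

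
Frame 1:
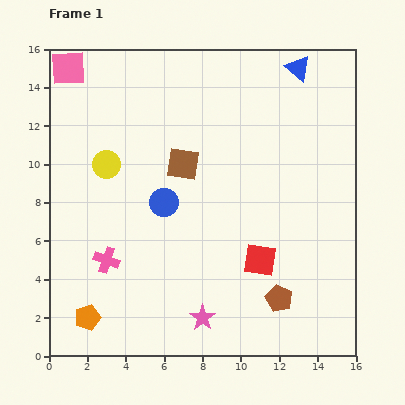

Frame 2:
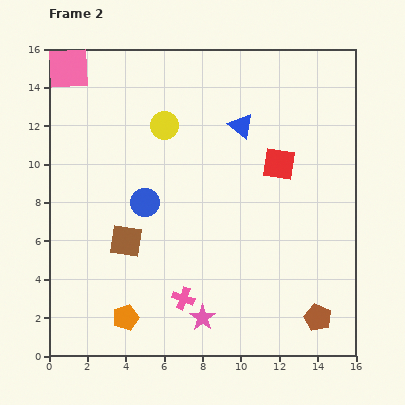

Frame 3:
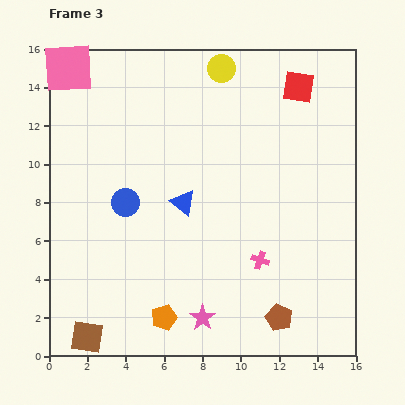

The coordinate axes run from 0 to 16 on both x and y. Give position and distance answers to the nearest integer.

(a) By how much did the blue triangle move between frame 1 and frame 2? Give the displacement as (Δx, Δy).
(-3, -3)

The blue triangle was at (13, 15) in frame 1 and (10, 12) in frame 2.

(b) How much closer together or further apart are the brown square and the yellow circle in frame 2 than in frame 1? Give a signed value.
+2

Distance in frame 1: 4. Distance in frame 2: 6.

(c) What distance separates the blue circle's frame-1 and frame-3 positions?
2

The blue circle moved from (6, 8) to (4, 8), a distance of √(2² + 0²) ≈ 2.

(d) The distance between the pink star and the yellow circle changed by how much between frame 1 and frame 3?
+4

Distance in frame 1: 9. Distance in frame 3: 13.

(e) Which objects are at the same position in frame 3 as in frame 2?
the pink star, the pink square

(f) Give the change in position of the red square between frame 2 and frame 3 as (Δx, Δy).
(1, 4)

The red square was at (12, 10) in frame 2 and (13, 14) in frame 3.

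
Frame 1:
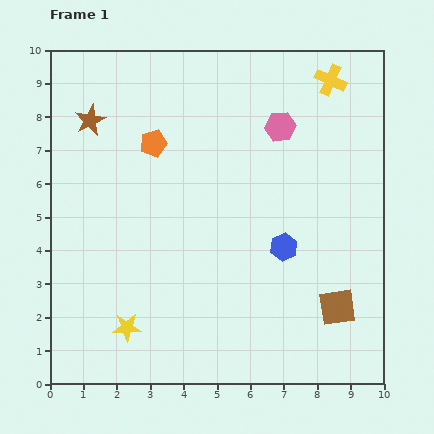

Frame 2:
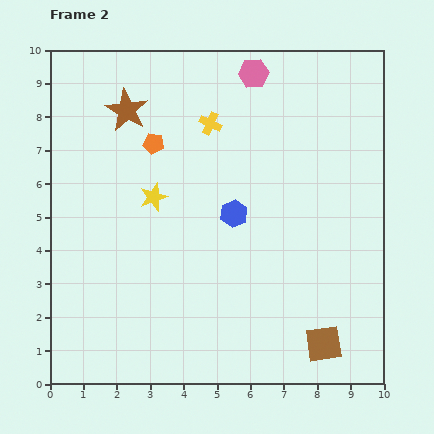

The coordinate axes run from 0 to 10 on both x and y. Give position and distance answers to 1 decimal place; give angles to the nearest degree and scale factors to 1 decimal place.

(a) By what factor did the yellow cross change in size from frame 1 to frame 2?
0.7×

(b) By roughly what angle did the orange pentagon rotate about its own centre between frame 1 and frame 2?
26° clockwise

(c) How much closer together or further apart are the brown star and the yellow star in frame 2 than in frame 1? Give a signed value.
-3.6

Distance in frame 1: 6.3. Distance in frame 2: 2.7.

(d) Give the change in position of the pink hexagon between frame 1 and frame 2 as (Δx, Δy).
(-0.8, 1.6)

The pink hexagon was at (6.9, 7.7) in frame 1 and (6.1, 9.3) in frame 2.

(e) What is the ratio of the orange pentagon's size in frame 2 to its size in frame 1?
0.8×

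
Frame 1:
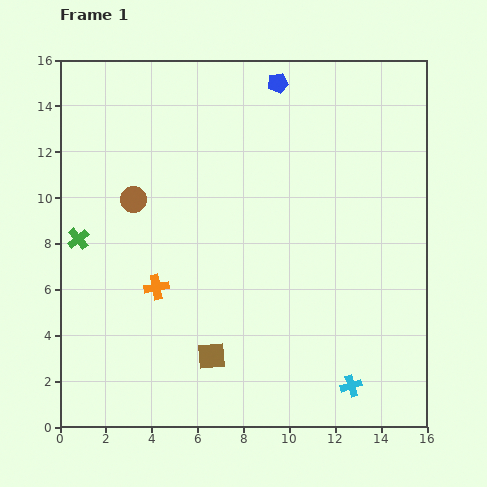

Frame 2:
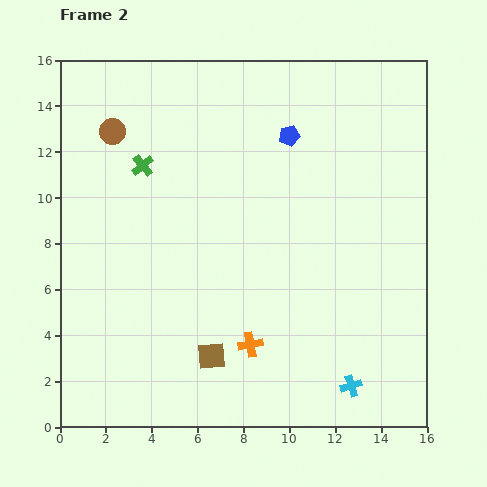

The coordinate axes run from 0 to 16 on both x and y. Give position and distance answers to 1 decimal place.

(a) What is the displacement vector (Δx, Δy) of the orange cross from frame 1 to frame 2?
(4.1, -2.5)

The orange cross was at (4.2, 6.1) in frame 1 and (8.3, 3.6) in frame 2.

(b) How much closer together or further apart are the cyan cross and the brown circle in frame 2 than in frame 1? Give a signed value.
+2.7

Distance in frame 1: 12.5. Distance in frame 2: 15.2.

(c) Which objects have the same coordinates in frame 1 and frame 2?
the brown square, the cyan cross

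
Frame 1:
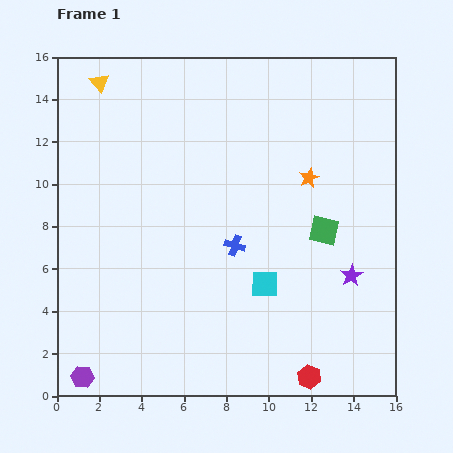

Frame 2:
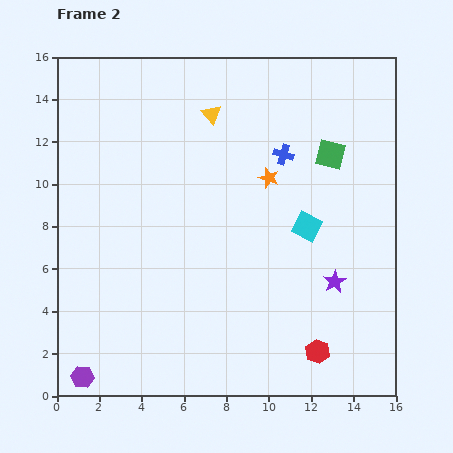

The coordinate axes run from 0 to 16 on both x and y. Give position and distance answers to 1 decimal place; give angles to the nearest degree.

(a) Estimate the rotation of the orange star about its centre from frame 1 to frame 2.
26° counter-clockwise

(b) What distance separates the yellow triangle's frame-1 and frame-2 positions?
5.5

The yellow triangle moved from (2.0, 14.8) to (7.3, 13.3), a distance of √(5.3² + 1.5²) ≈ 5.5.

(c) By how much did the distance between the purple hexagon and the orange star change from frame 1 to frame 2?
-1.3

Distance in frame 1: 14.2. Distance in frame 2: 12.9.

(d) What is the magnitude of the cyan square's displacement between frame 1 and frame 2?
3.4

The cyan square moved from (9.8, 5.3) to (11.8, 8.0), a distance of √(2.0² + 2.7²) ≈ 3.4.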